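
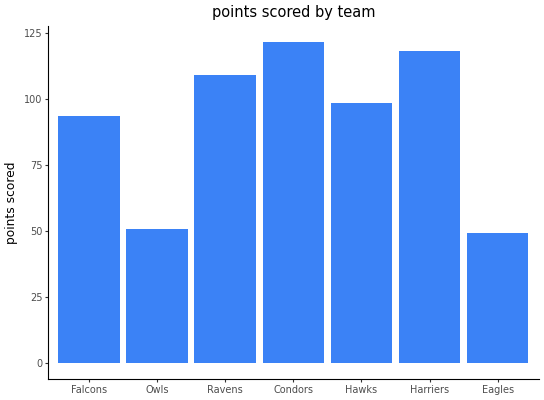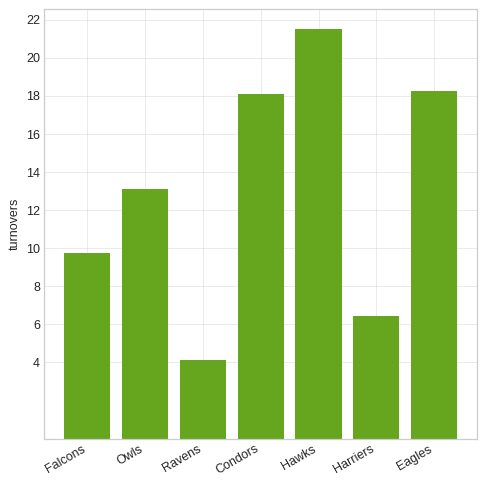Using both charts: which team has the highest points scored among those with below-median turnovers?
Chart 2 median turnovers ≈ 14; below-median teams: Falcons, Ravens, Harriers. Among those, Harriers has the highest points scored (≈ 120).

Harriers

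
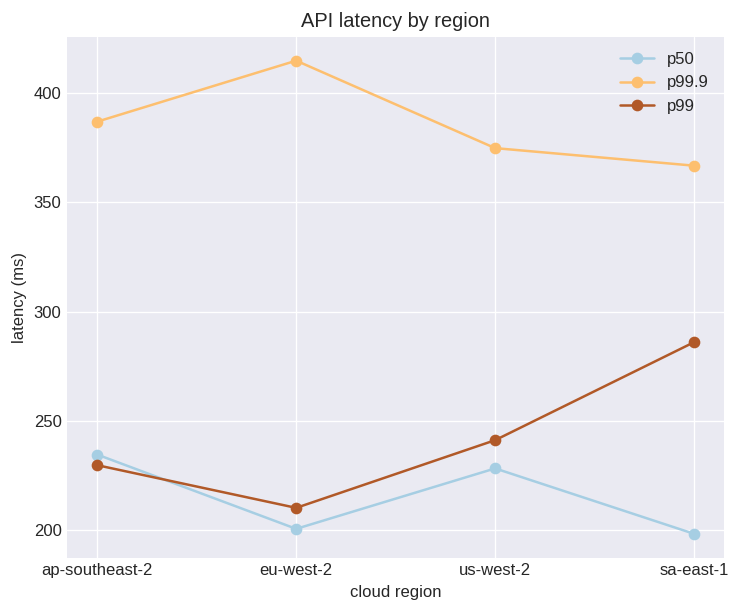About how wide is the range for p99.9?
≈ 60

Max eu-west-2 ≈ 420, min sa-east-1 ≈ 360; range ≈ 60.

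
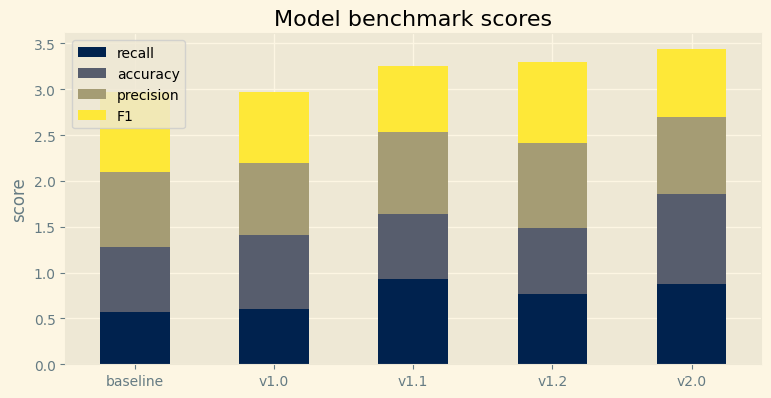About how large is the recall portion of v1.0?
recall top ≈ 0.5, bottom ≈ 0.0; segment ≈ 0.5.

≈ 0.5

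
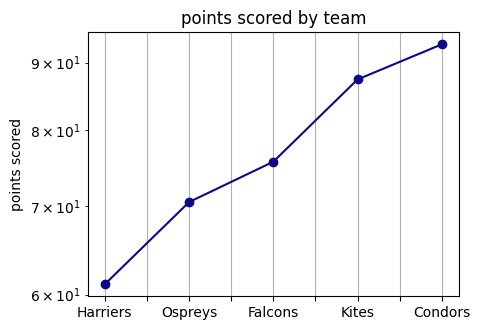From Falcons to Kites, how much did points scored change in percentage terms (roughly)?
≈ +13.3%

Falcons ≈ 75, Kites ≈ 85; (85 − 75) / 75 ≈ +13.3%.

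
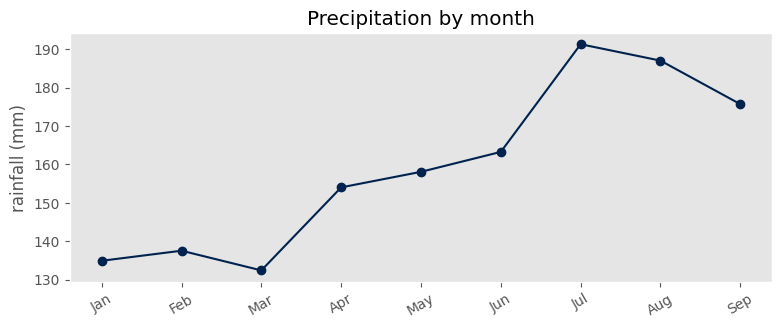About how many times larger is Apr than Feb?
≈ 1.11×

Apr ≈ 155, Feb ≈ 140; 155/140 ≈ 1.11.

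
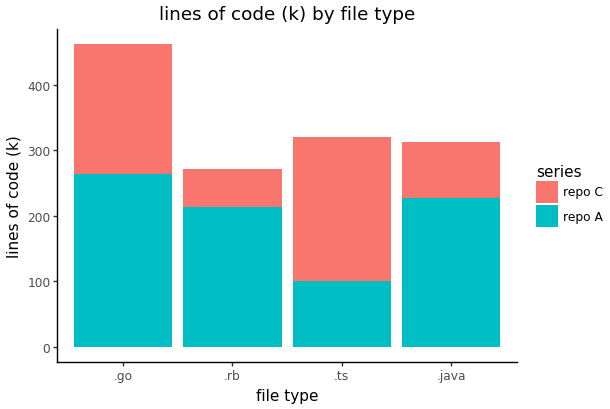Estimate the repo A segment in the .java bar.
repo A top ≈ 250, bottom ≈ 0; segment ≈ 250.

≈ 250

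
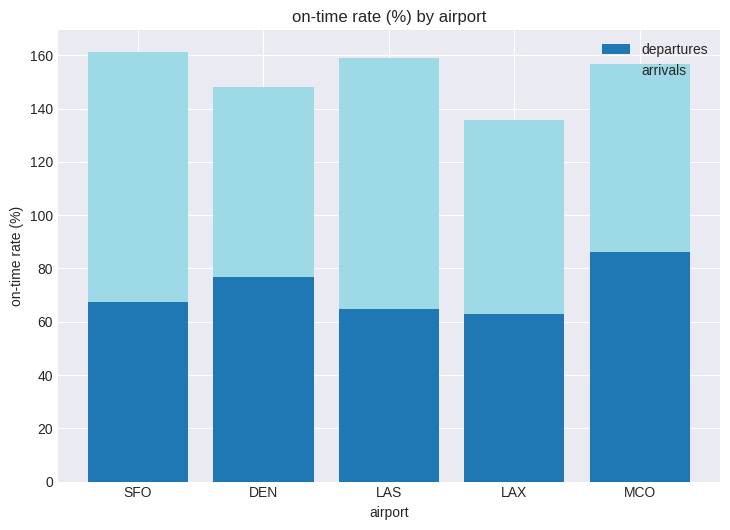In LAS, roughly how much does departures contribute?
≈ 60

departures top ≈ 60, bottom ≈ 0; segment ≈ 60.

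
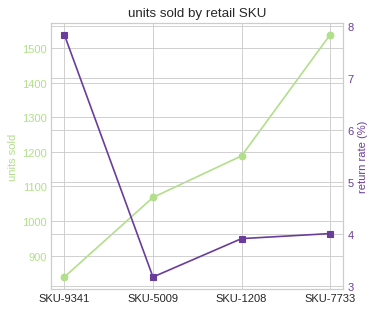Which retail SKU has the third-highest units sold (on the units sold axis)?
Top 4 (on the units sold axis): SKU-7733 ≈ 1500, SKU-1208 ≈ 1200, SKU-5009 ≈ 1100, SKU-9341 ≈ 800.

SKU-5009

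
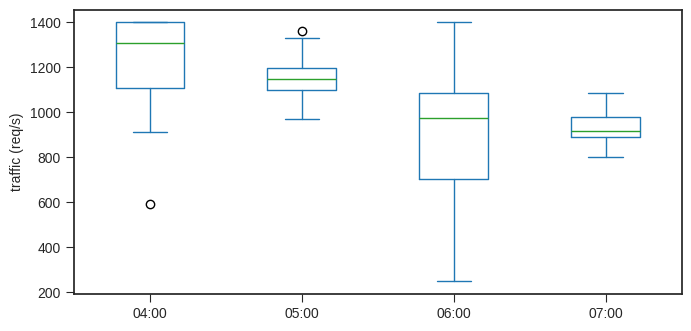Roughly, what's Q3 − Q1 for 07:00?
≈ 100

Q3 ≈ 1000, Q1 ≈ 900; IQR ≈ 100.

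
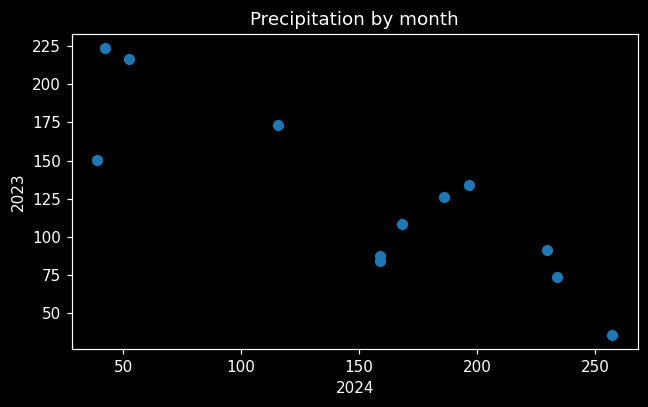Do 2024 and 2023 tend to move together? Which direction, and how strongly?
negative, strong

Points are negatively correlated; strong (|r| ≈ 0.9).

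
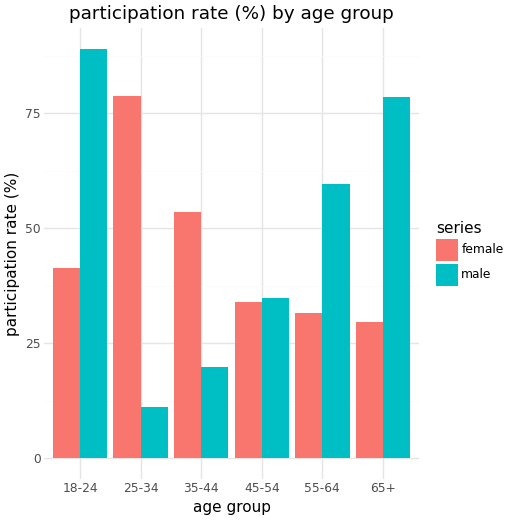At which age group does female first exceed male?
18-24: female ≈ 40 vs male ≈ 90 (not yet); 25-34: female ≈ 80 vs male ≈ 10 (first crossover).

25-34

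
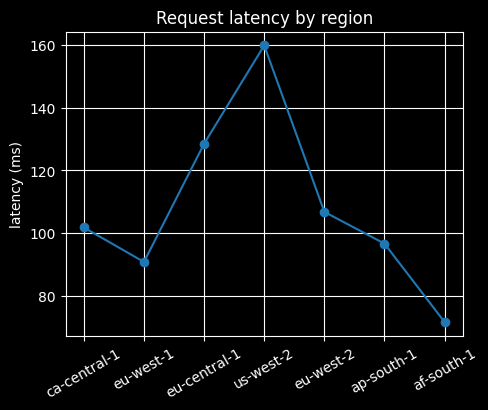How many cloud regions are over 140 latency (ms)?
1

Above 140: us-west-2.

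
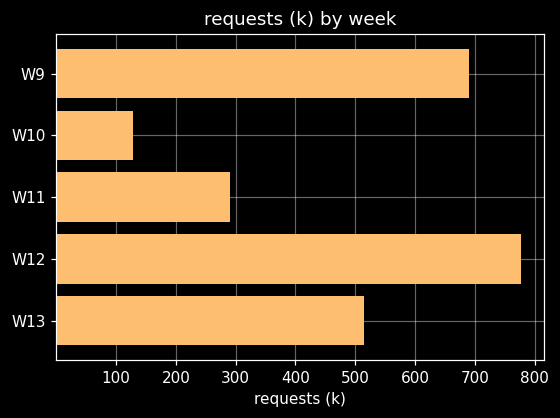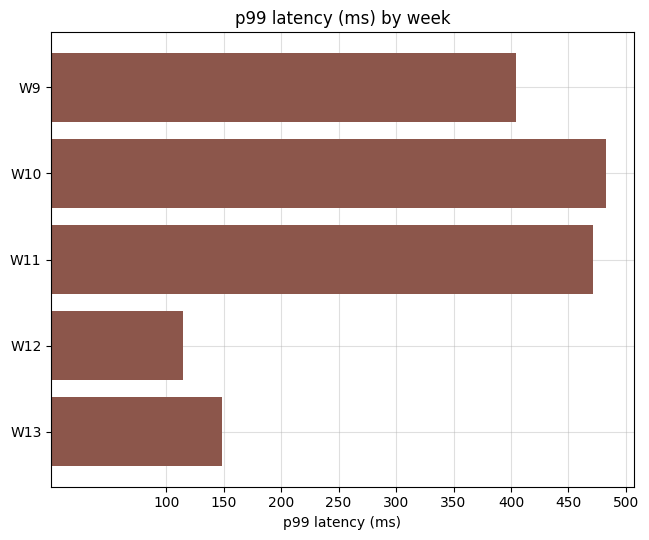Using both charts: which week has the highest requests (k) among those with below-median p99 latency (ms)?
Chart 2 median p99 latency (ms) ≈ 400; below-median weeks: W12, W13. Among those, W12 has the highest requests (k) (≈ 800).

W12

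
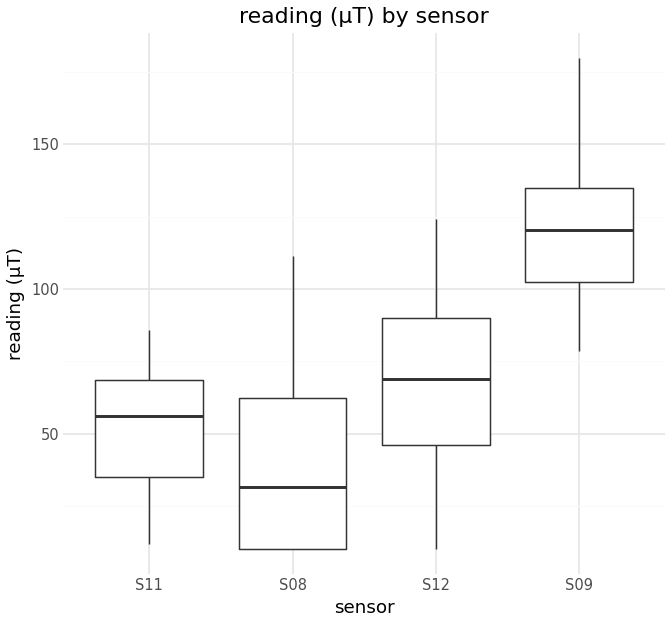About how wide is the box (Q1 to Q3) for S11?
≈ 30

Q3 ≈ 70, Q1 ≈ 40; IQR ≈ 30.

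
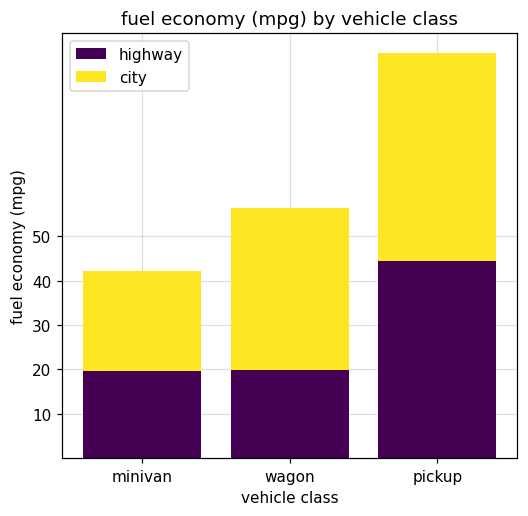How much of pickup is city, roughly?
≈ 50

city top ≈ 90, bottom ≈ 40; segment ≈ 50.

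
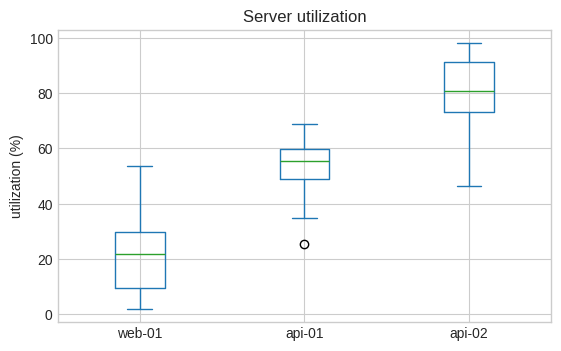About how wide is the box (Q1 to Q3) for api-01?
≈ 10

Q3 ≈ 60, Q1 ≈ 50; IQR ≈ 10.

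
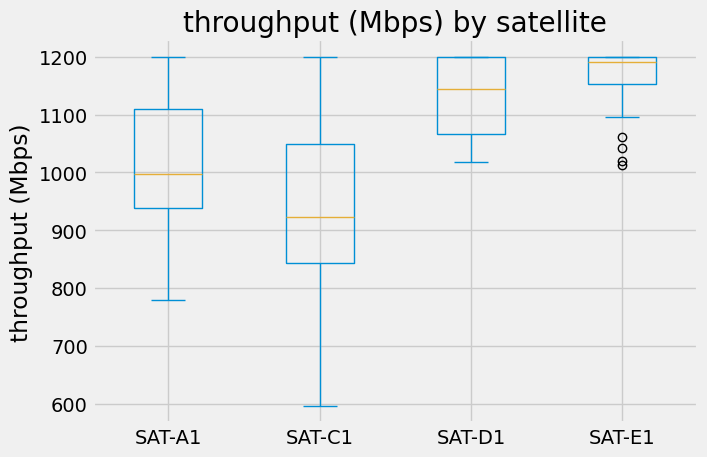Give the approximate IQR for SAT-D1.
≈ 140

Q3 ≈ 1200, Q1 ≈ 1060; IQR ≈ 140.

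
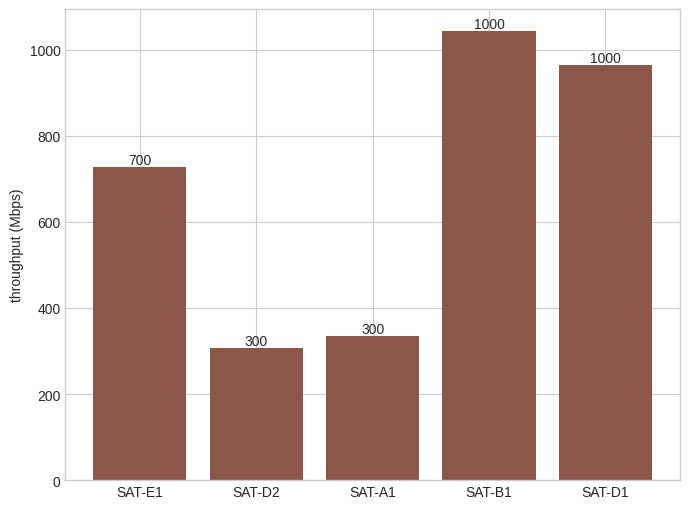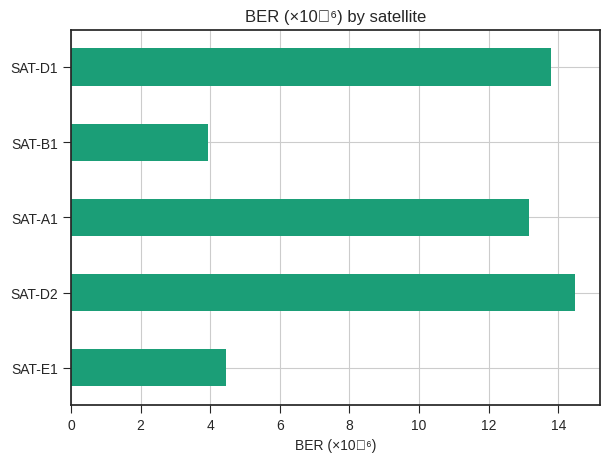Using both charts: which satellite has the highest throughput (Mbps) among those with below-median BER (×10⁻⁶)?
Chart 2 median BER (×10⁻⁶) ≈ 14; below-median satellites: SAT-E1, SAT-B1. Among those, SAT-B1 has the highest throughput (Mbps) (≈ 1000).

SAT-B1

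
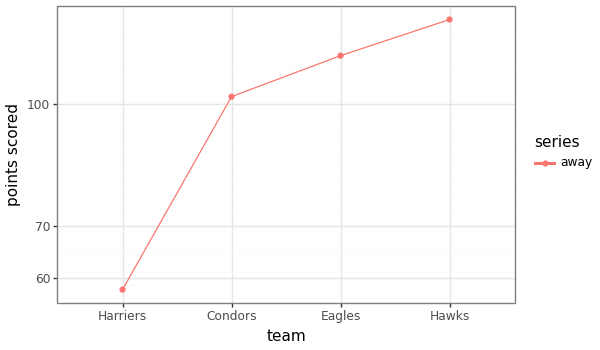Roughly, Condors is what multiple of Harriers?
≈ 1.67×

Condors ≈ 100, Harriers ≈ 60; 100/60 ≈ 1.67.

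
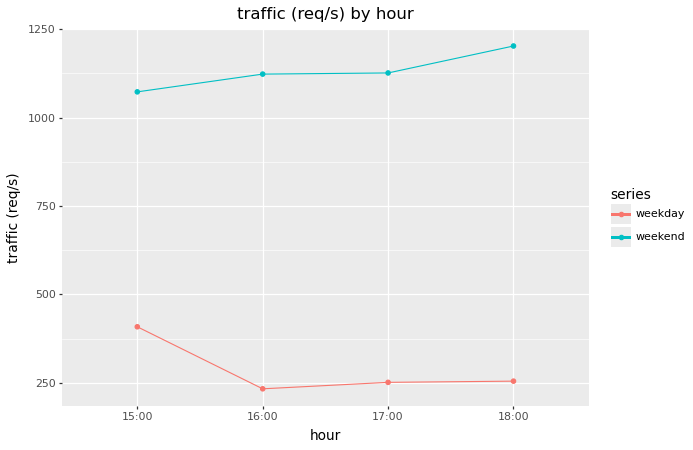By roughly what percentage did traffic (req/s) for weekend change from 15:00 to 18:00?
15:00 ≈ 1100, 18:00 ≈ 1200; (1200 − 1100) / 1100 ≈ +9.1%.

≈ +9.1%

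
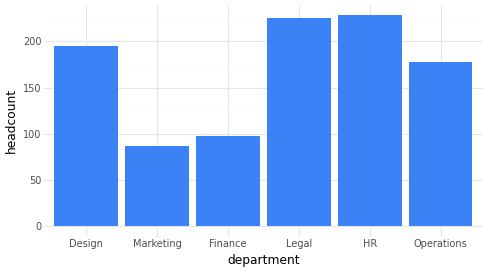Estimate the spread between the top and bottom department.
≈ 140

Max HR ≈ 220, min Marketing ≈ 80; range ≈ 140.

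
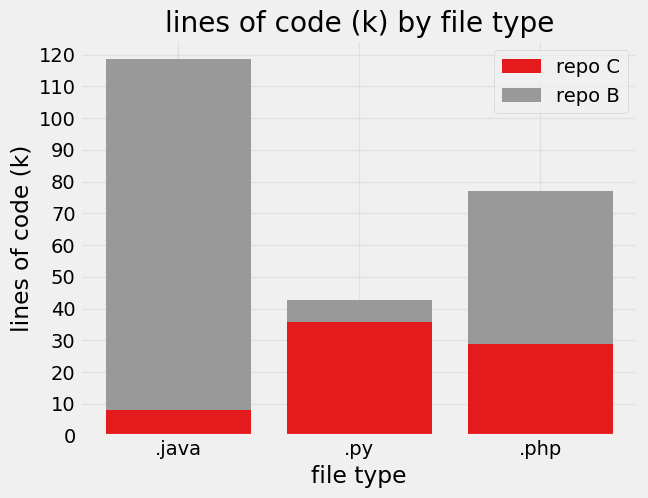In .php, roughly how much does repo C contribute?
repo C top ≈ 30, bottom ≈ 0; segment ≈ 30.

≈ 30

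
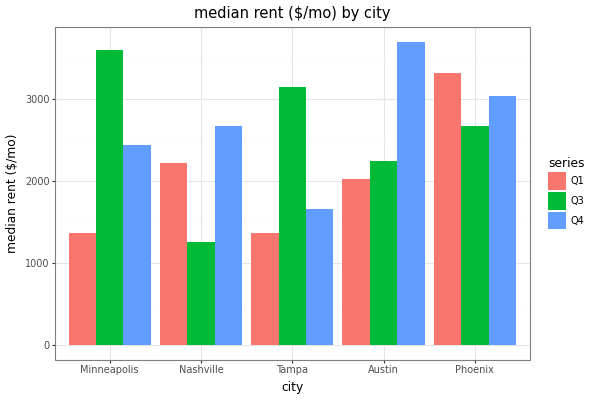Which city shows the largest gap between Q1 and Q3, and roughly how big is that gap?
Minneapolis: Q1 ≈ 1500, Q3 ≈ 3500 → gap ≈ 2000. Next-largest (Tampa) is only ≈ 1500.

Minneapolis, ≈ 2000 $/mo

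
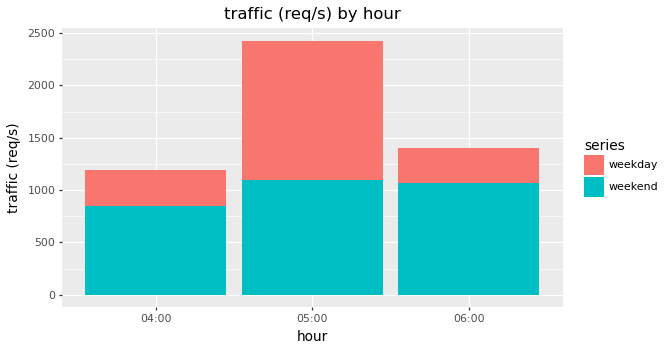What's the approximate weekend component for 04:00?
≈ 1000

weekend top ≈ 1000, bottom ≈ 0; segment ≈ 1000.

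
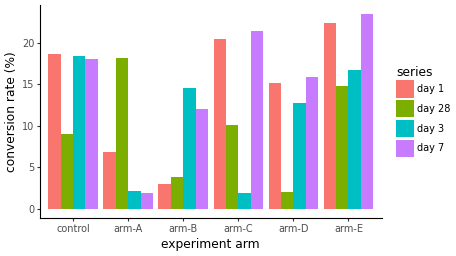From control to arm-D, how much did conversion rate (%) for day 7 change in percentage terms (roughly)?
control ≈ 18, arm-D ≈ 16; (16 − 18) / 18 ≈ -11.1%.

≈ -11.1%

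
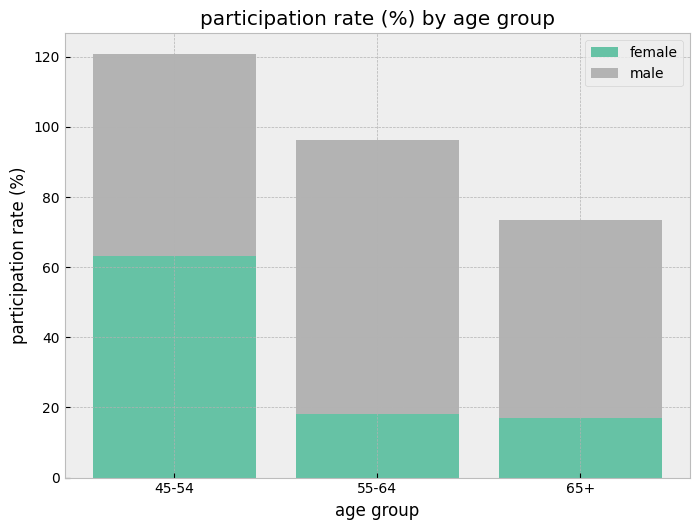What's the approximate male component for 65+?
male top ≈ 80, bottom ≈ 20; segment ≈ 60.

≈ 60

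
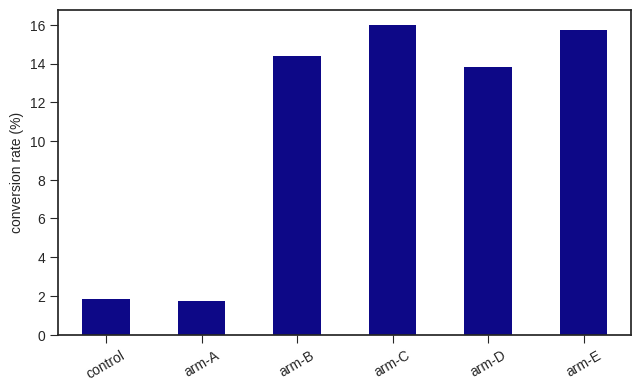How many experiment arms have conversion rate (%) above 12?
4

Above 12: arm-B, arm-C, arm-D, arm-E.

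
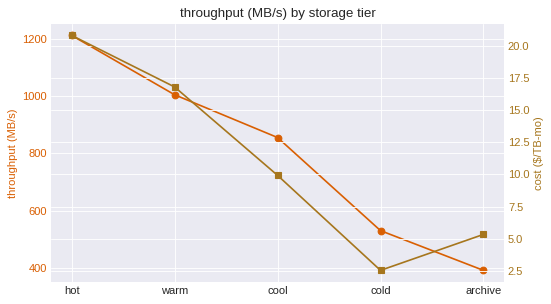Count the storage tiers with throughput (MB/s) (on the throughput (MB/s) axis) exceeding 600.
Above 600: hot, warm, cool.

3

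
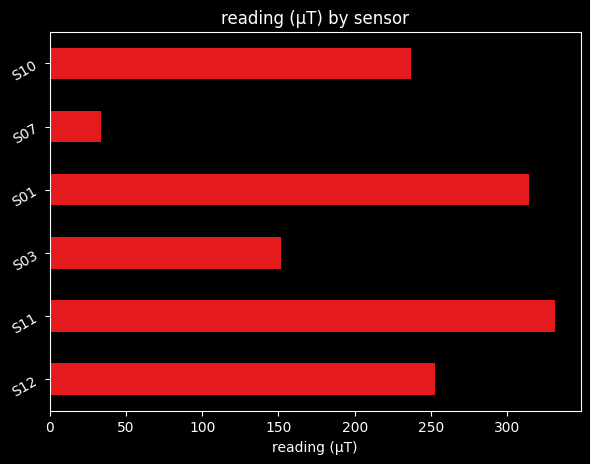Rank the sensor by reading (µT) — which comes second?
S01

Top 3: S11 ≈ 350, S01 ≈ 300, S12 ≈ 250.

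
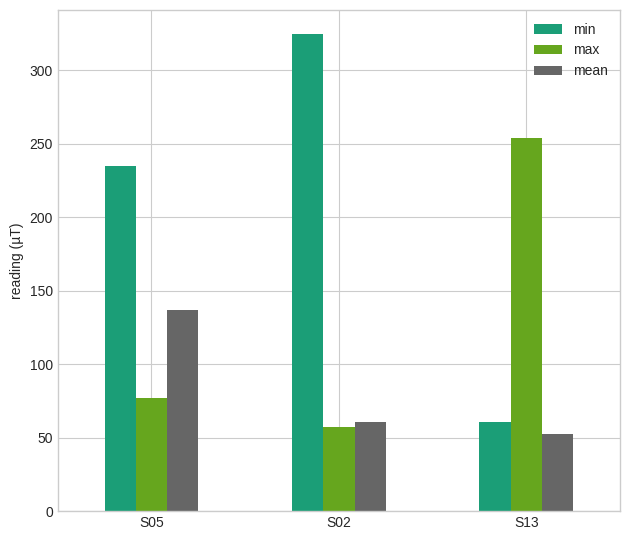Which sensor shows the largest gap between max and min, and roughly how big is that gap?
S02, ≈ 250 µT

S02: max ≈ 50, min ≈ 300 → gap ≈ 250. Next-largest (S13) is only ≈ 200.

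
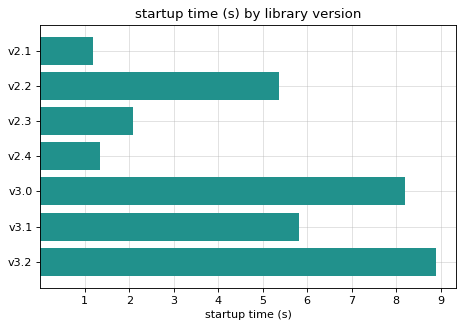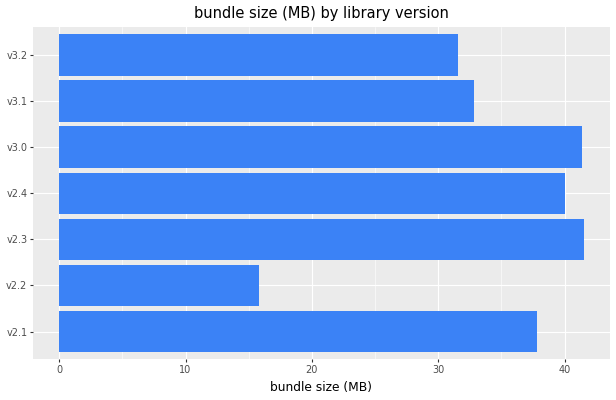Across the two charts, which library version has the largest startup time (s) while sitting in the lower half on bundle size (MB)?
Chart 2 median bundle size (MB) ≈ 40; below-median library versions: v2.2, v3.1, v3.2. Among those, v3.2 has the highest startup time (s) (≈ 9).

v3.2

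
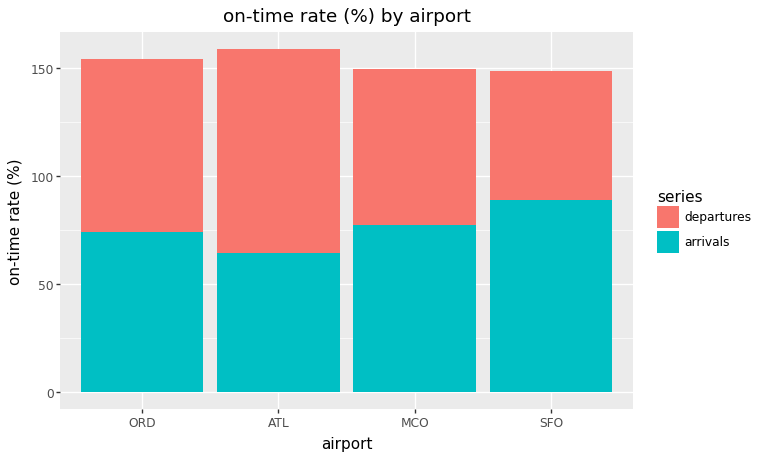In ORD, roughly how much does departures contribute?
≈ 80

departures top ≈ 160, bottom ≈ 80; segment ≈ 80.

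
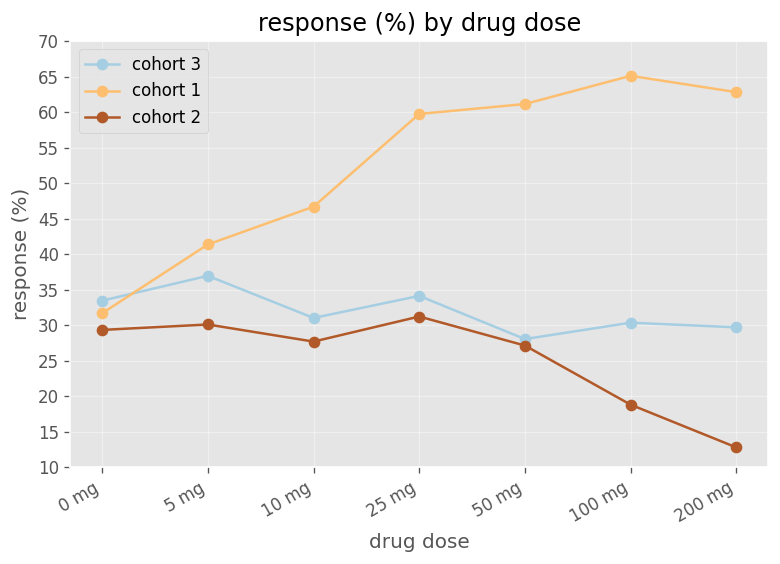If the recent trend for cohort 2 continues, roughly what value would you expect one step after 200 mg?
Last three: 25, 20, 15 → slope ≈ -5/step → next ≈ 10.

≈ 10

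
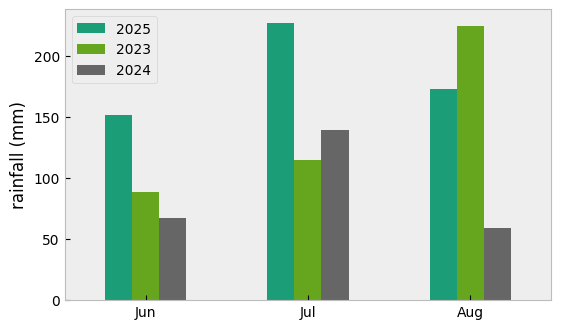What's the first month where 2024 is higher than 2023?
Jul

Jun: 2024 ≈ 60 vs 2023 ≈ 80 (not yet); Jul: 2024 ≈ 140 vs 2023 ≈ 120 (first crossover).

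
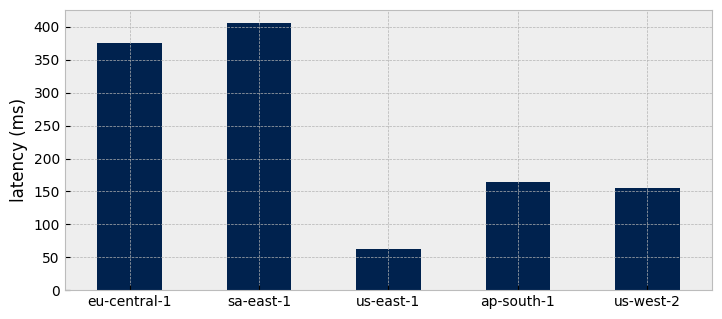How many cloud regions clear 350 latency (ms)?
2

Above 350: eu-central-1, sa-east-1.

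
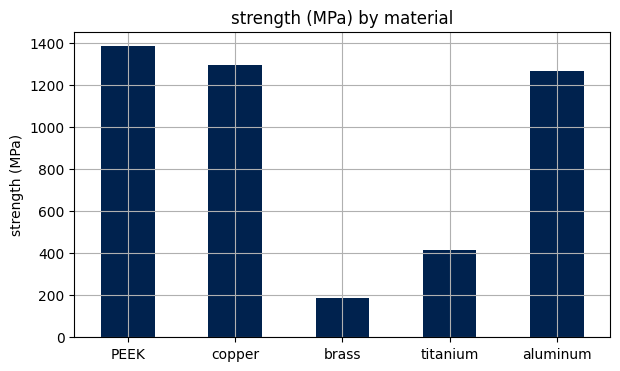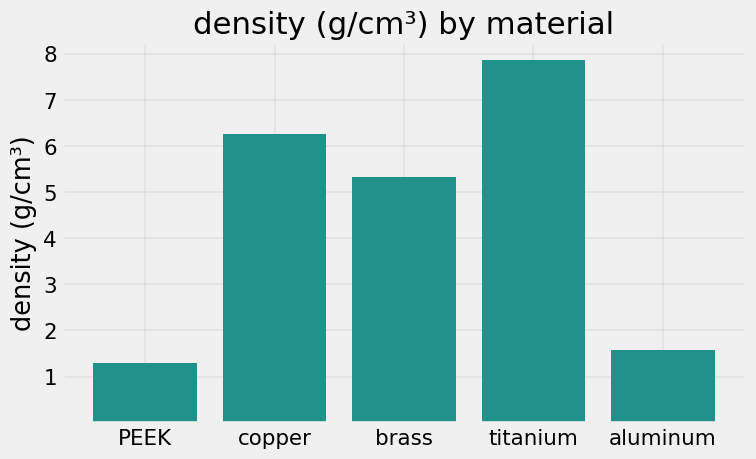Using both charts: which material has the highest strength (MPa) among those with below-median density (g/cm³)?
Chart 2 median density (g/cm³) ≈ 5; below-median materials: PEEK, aluminum. Among those, PEEK has the highest strength (MPa) (≈ 1400).

PEEK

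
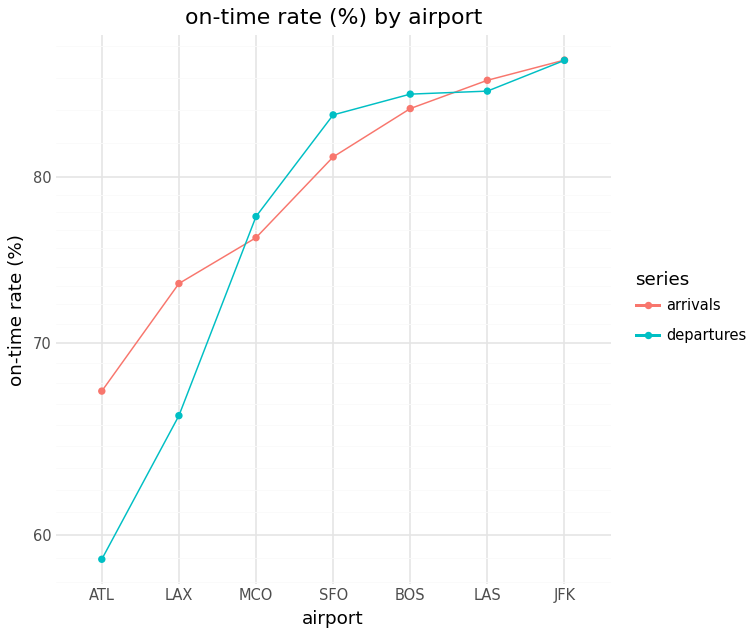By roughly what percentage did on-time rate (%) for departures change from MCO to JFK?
≈ +12.5%

MCO ≈ 80, JFK ≈ 90; (90 − 80) / 80 ≈ +12.5%.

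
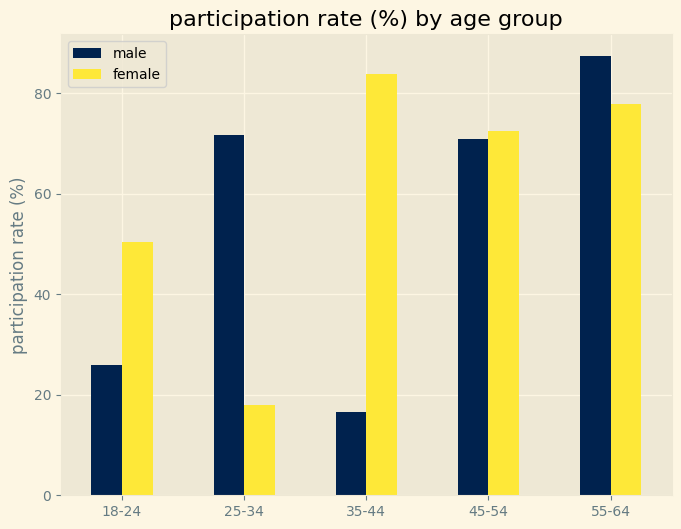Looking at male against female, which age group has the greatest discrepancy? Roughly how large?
35-44, ≈ 60 %

35-44: male ≈ 20, female ≈ 80 → gap ≈ 60. Next-largest (25-34) is only ≈ 50.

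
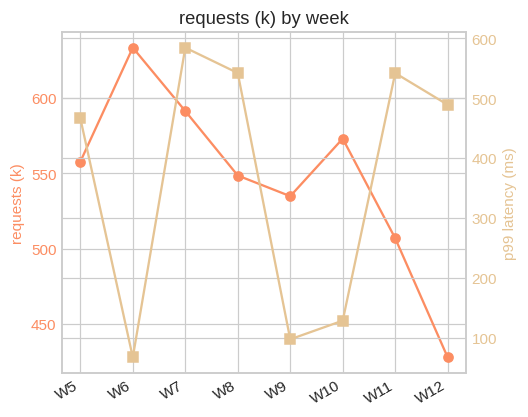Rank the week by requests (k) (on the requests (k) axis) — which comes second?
Top 3 (on the requests (k) axis): W6 ≈ 640, W7 ≈ 600, W10 ≈ 580.

W7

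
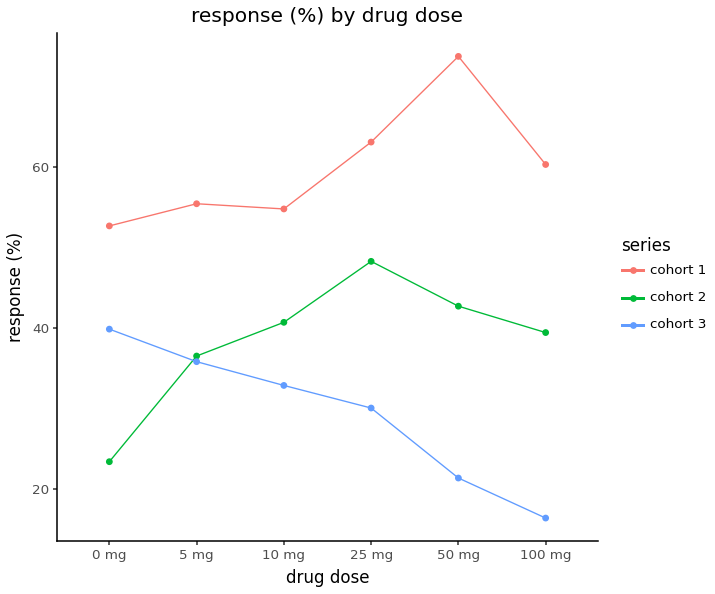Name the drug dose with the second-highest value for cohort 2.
Top 3 for cohort 2: 25 mg ≈ 50, 50 mg ≈ 45, 10 mg ≈ 40.

50 mg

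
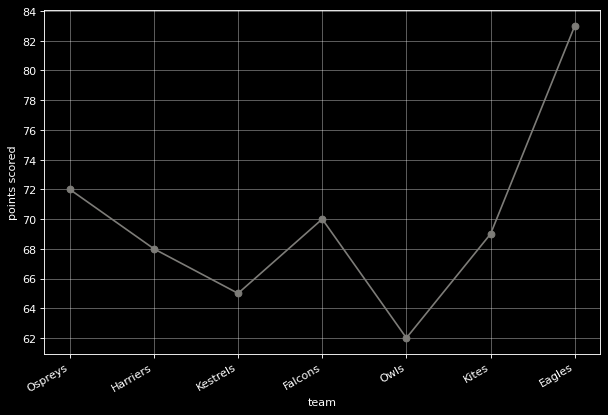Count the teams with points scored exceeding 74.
Above 74: Eagles.

1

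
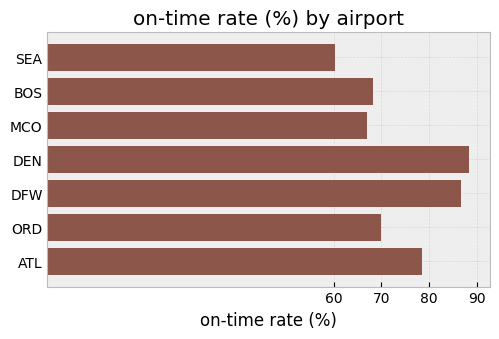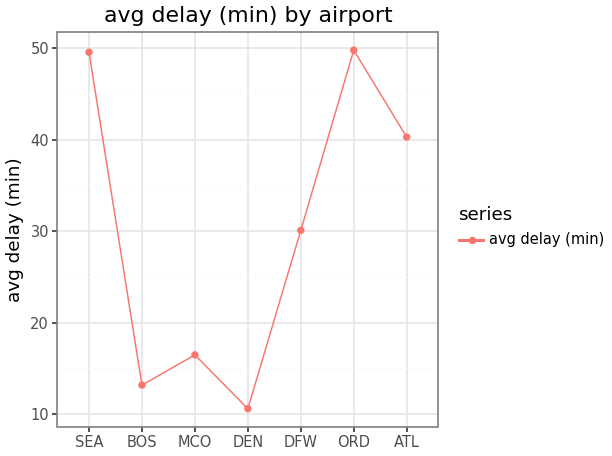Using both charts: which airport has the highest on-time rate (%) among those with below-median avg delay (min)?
Chart 2 median avg delay (min) ≈ 30; below-median airports: BOS, MCO, DEN. Among those, DEN has the highest on-time rate (%) (≈ 90).

DEN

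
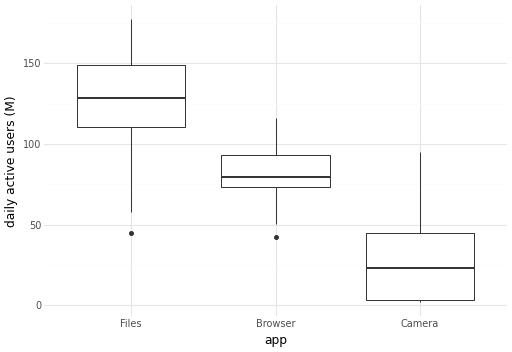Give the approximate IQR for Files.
Q3 ≈ 150, Q1 ≈ 110; IQR ≈ 40.

≈ 40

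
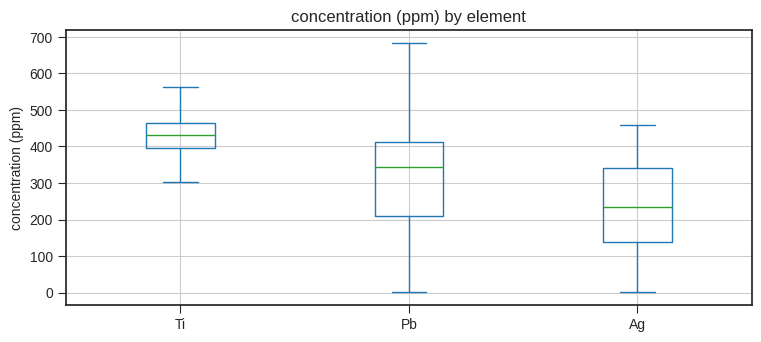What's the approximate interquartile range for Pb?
≈ 200

Q3 ≈ 420, Q1 ≈ 220; IQR ≈ 200.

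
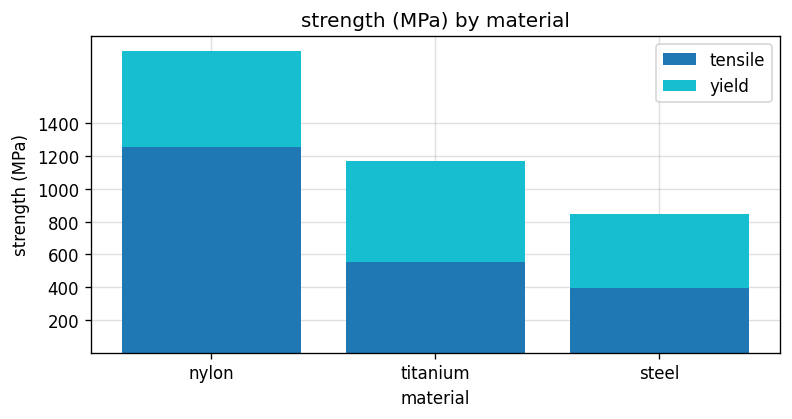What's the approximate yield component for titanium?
≈ 600

yield top ≈ 1200, bottom ≈ 600; segment ≈ 600.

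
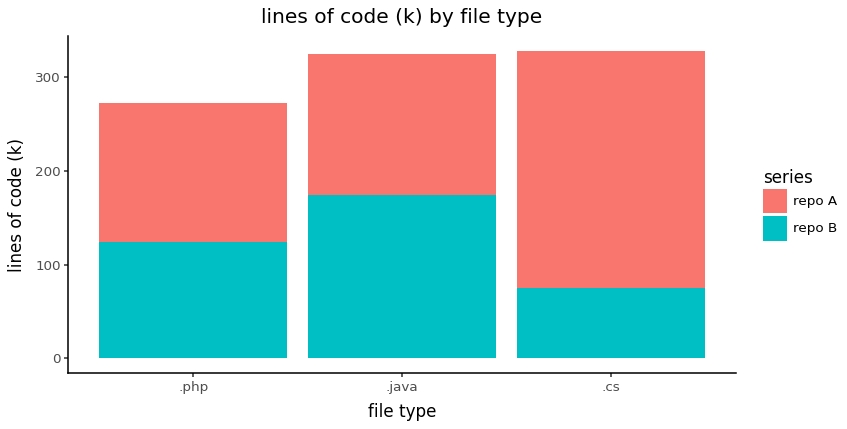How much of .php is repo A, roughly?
repo A top ≈ 250, bottom ≈ 100; segment ≈ 150.

≈ 150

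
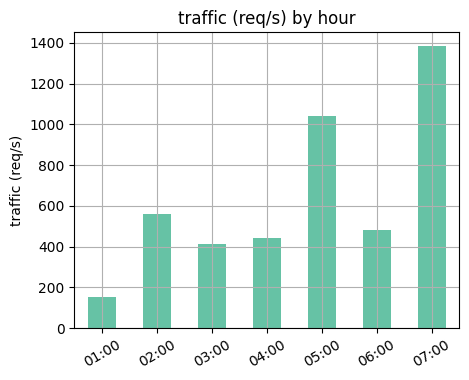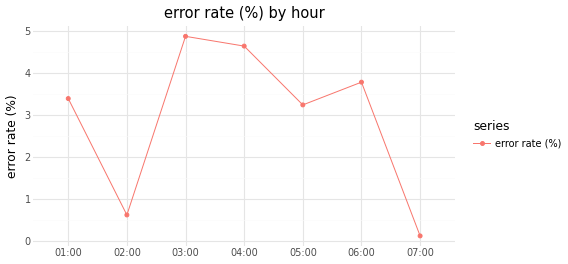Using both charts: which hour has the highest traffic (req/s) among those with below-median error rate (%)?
Chart 2 median error rate (%) ≈ 3.5; below-median hours: 02:00, 05:00, 07:00. Among those, 07:00 has the highest traffic (req/s) (≈ 1400).

07:00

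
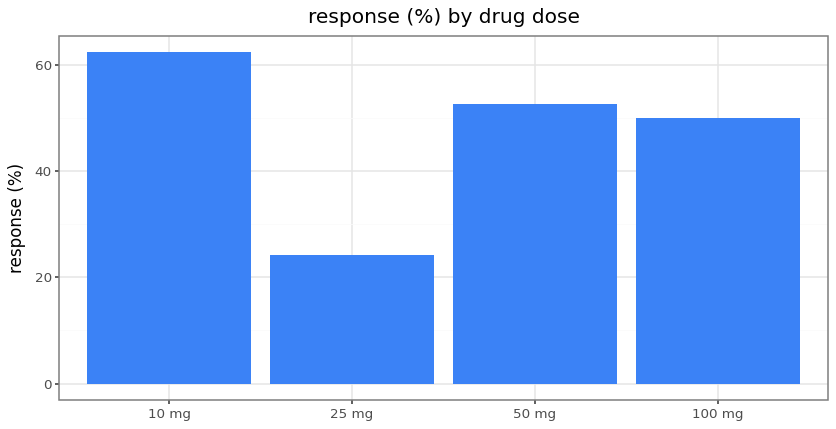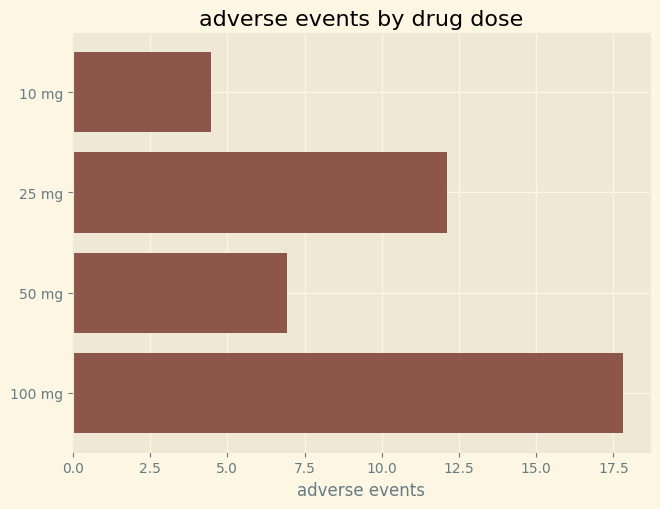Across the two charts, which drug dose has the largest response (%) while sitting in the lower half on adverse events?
Chart 2 median adverse events ≈ 10; below-median drug doses: 10 mg, 50 mg. Among those, 10 mg has the highest response (%) (≈ 60).

10 mg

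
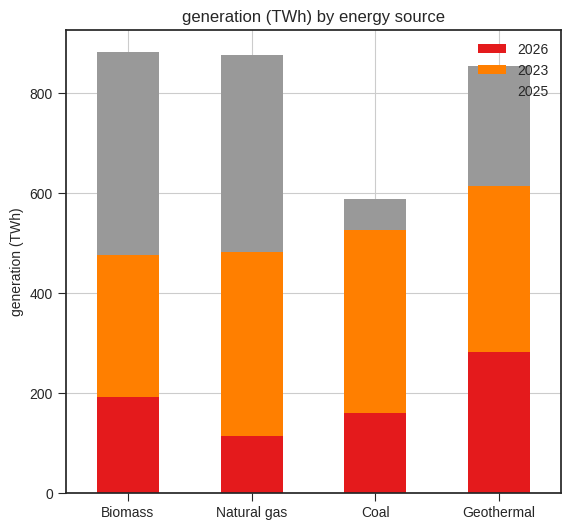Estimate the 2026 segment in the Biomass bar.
2026 top ≈ 200, bottom ≈ 0; segment ≈ 200.

≈ 200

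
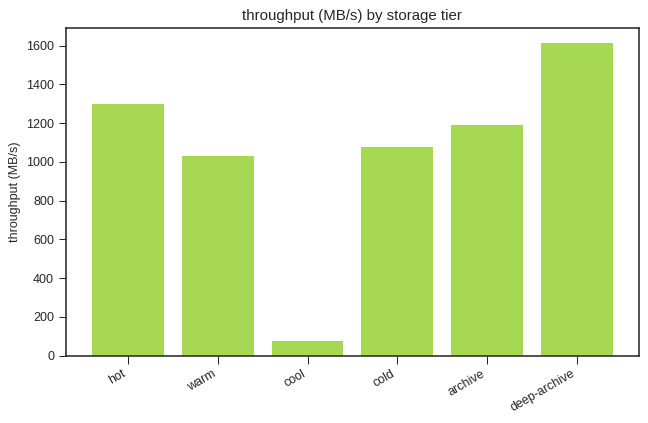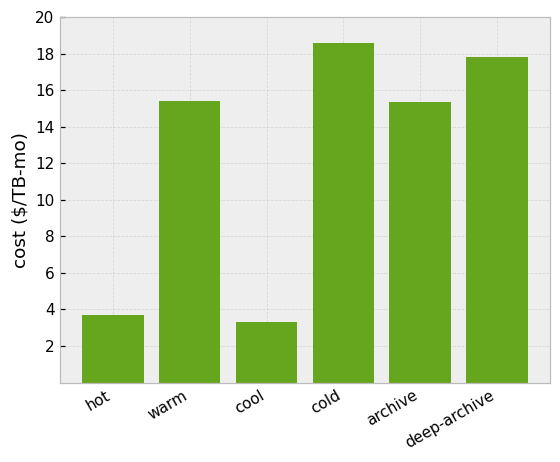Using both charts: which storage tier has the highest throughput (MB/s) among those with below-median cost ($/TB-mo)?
hot

Chart 2 median cost ($/TB-mo) ≈ 16; below-median storage tiers: hot, cool, archive. Among those, hot has the highest throughput (MB/s) (≈ 1400).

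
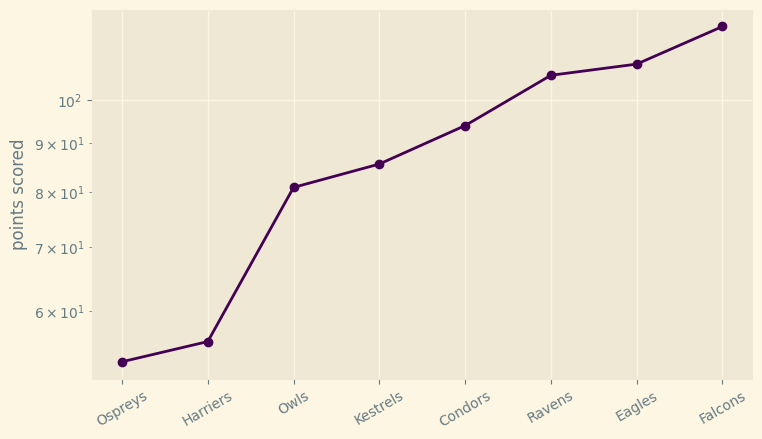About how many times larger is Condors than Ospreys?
≈ 1.8×

Condors ≈ 90, Ospreys ≈ 50; 90/50 ≈ 1.8.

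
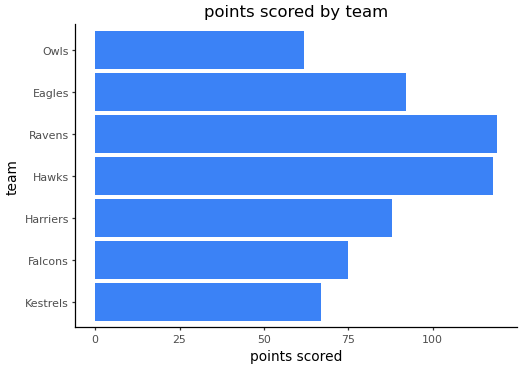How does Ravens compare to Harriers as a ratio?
Ravens ≈ 120, Harriers ≈ 90; 120/90 ≈ 1.33.

≈ 1.33×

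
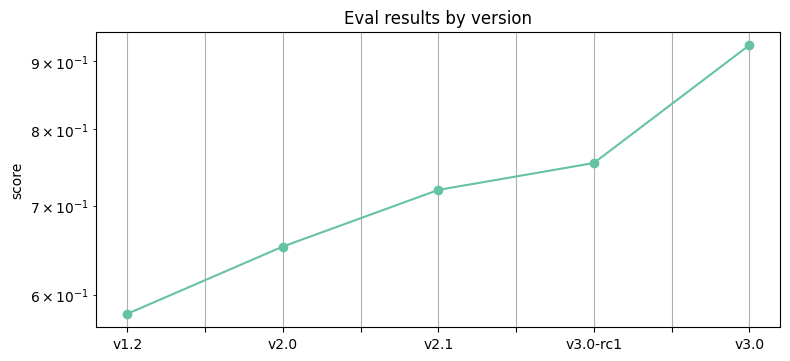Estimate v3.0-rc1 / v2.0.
≈ 1.15×

v3.0-rc1 ≈ 0.75, v2.0 ≈ 0.65; 0.75/0.65 ≈ 1.15.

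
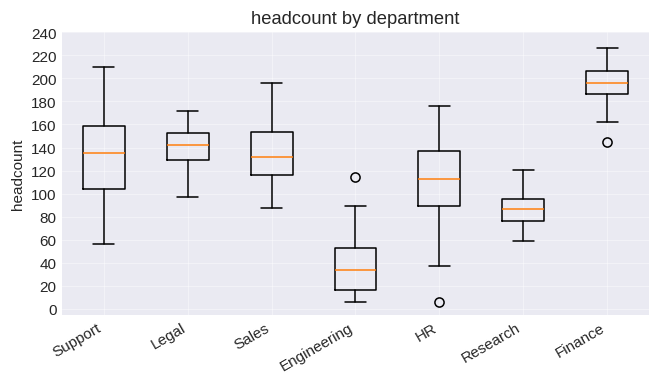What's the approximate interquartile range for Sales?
Q3 ≈ 160, Q1 ≈ 120; IQR ≈ 40.

≈ 40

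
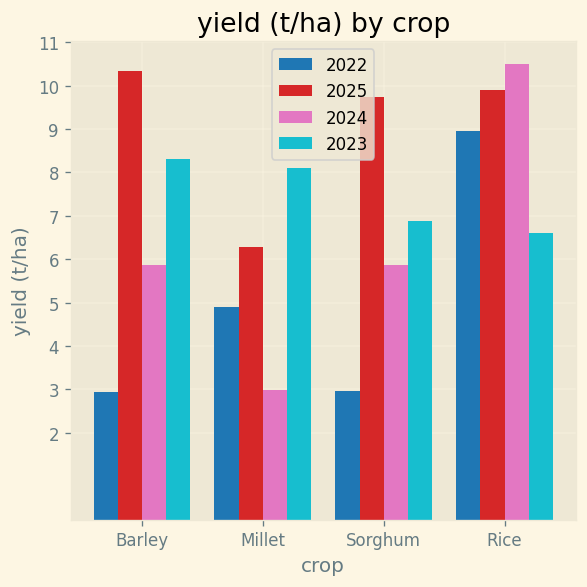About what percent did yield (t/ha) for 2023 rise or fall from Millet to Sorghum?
≈ -12.5%

Millet ≈ 8, Sorghum ≈ 7; (7 − 8) / 8 ≈ -12.5%.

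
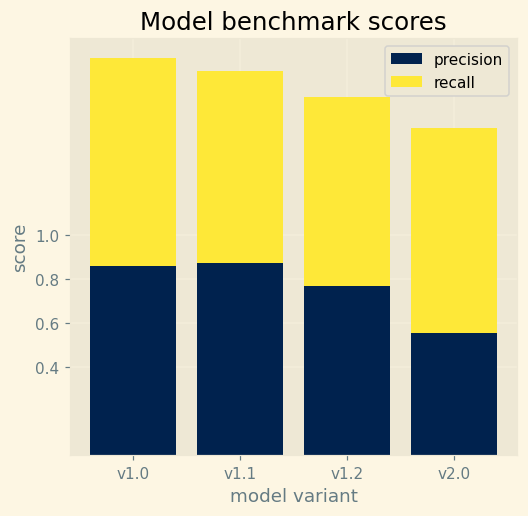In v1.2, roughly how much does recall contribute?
≈ 0.8

recall top ≈ 1.6, bottom ≈ 0.8; segment ≈ 0.8.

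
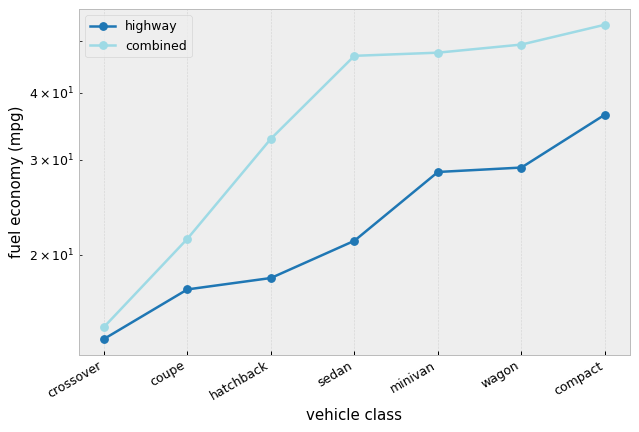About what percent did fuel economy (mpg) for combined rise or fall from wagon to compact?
wagon ≈ 50, compact ≈ 55; (55 − 50) / 50 ≈ +10%.

≈ +10%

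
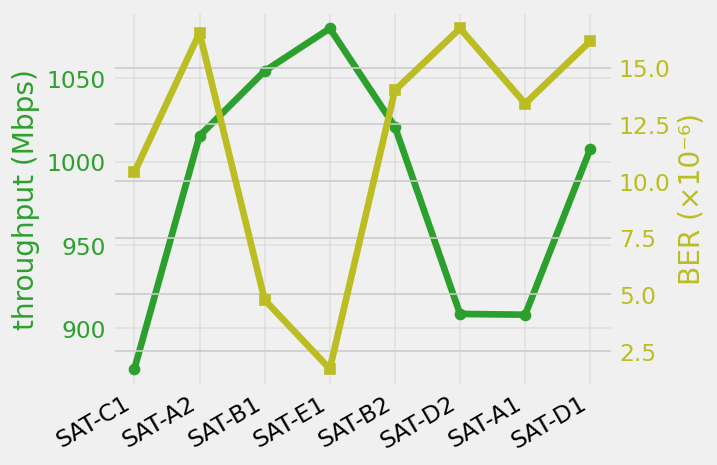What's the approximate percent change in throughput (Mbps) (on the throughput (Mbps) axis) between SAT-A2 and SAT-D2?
SAT-A2 ≈ 1020, SAT-D2 ≈ 900; (900 − 1020) / 1020 ≈ -11.8%.

≈ -11.8%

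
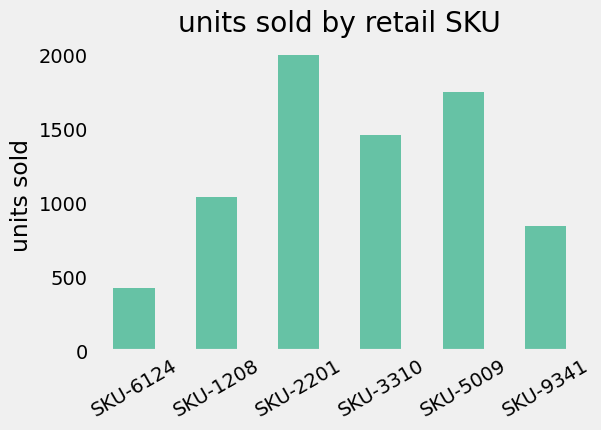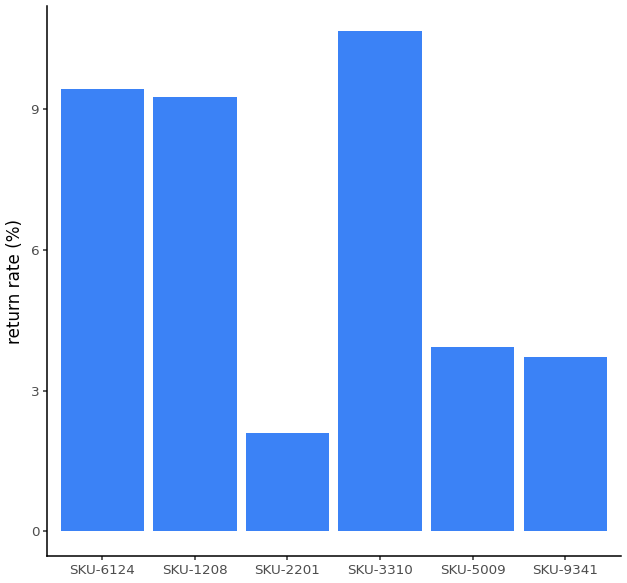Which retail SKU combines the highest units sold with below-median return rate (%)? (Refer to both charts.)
Chart 2 median return rate (%) ≈ 7; below-median retail SKUs: SKU-2201, SKU-5009, SKU-9341. Among those, SKU-2201 has the highest units sold (≈ 2000).

SKU-2201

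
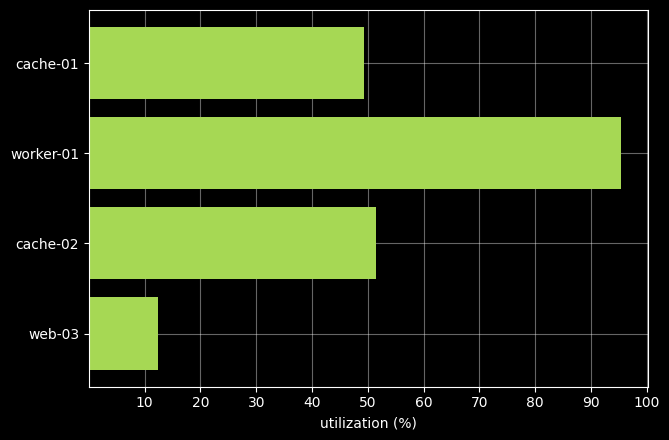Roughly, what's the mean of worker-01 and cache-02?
≈ 75

(100 + 50) / 2 ≈ 75.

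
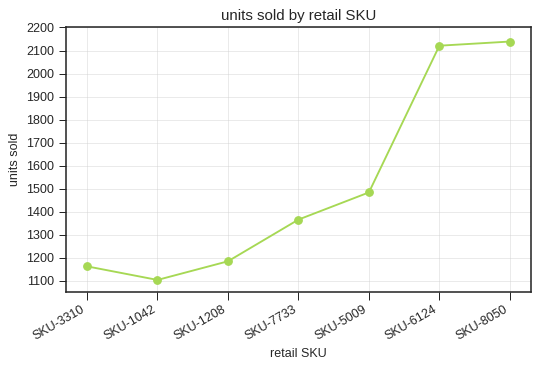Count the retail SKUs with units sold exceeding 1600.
2

Above 1600: SKU-6124, SKU-8050.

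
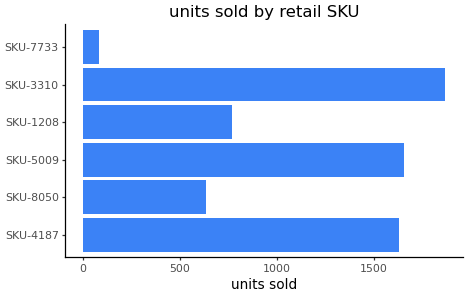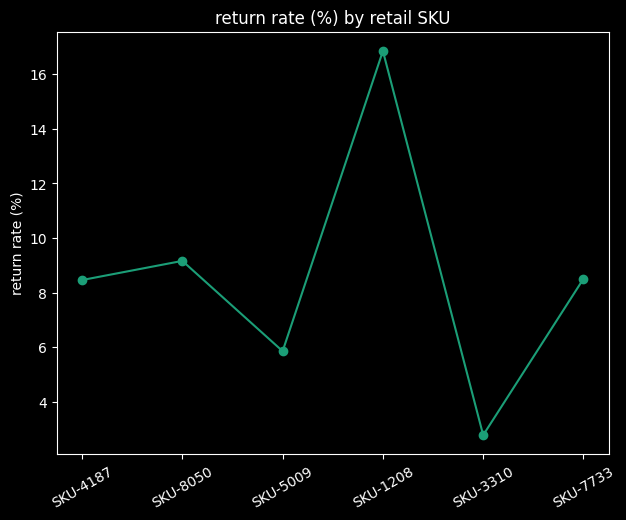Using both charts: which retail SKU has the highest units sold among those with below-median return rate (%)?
Chart 2 median return rate (%) ≈ 8; below-median retail SKUs: SKU-4187, SKU-5009, SKU-3310. Among those, SKU-3310 has the highest units sold (≈ 1800).

SKU-3310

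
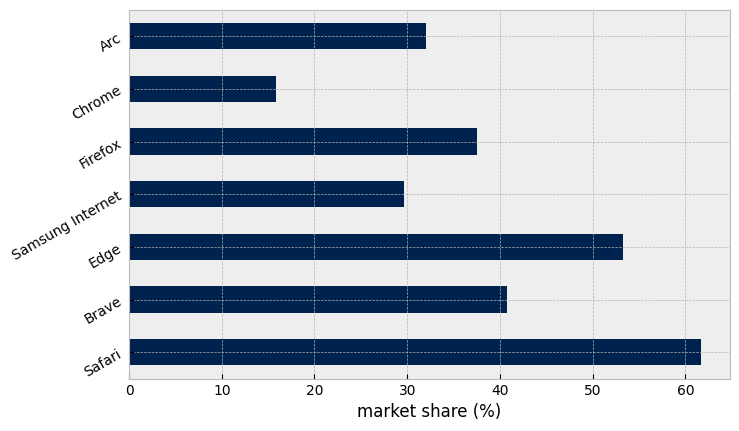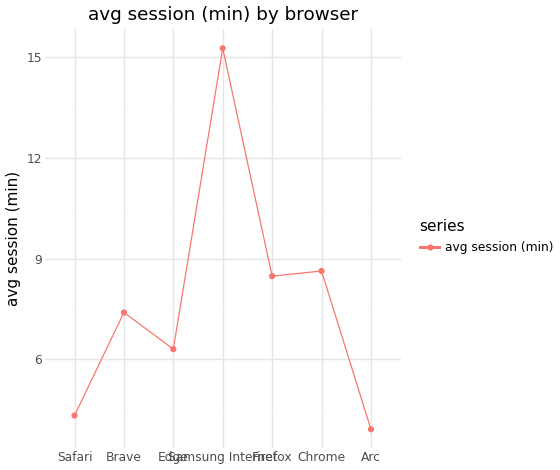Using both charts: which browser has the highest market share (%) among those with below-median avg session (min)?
Safari

Chart 2 median avg session (min) ≈ 8; below-median browsers: Safari, Edge, Arc. Among those, Safari has the highest market share (%) (≈ 60).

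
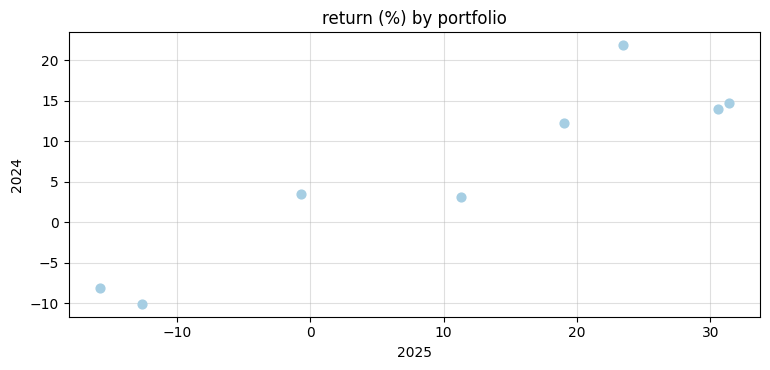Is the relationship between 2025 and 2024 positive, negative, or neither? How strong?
positive, strong

Points are positively correlated; strong (|r| ≈ 0.9).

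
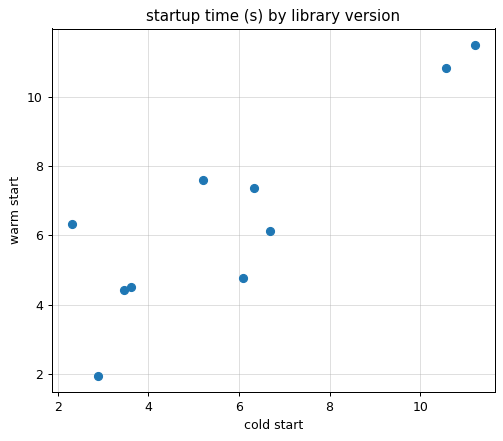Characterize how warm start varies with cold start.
positive, strong

Points are positively correlated; strong (|r| ≈ 0.9).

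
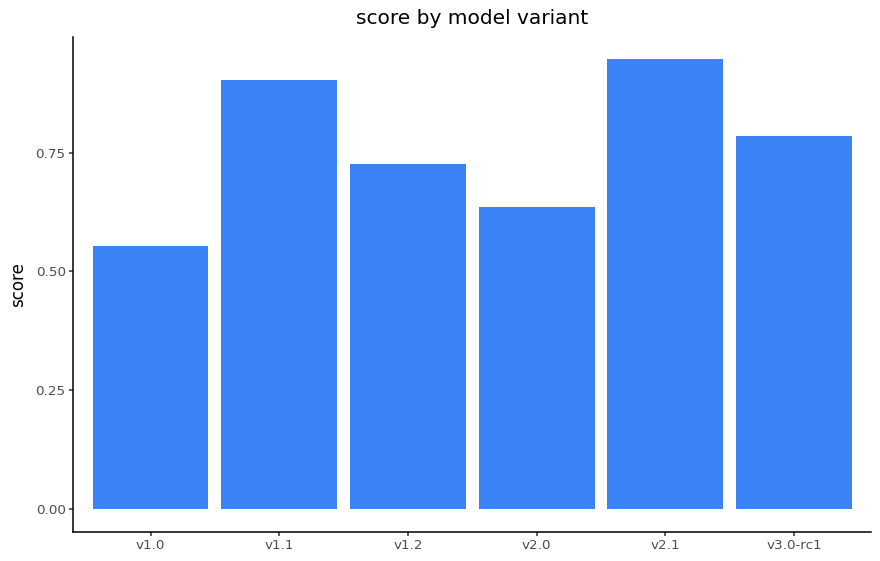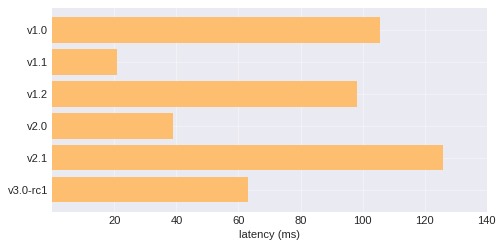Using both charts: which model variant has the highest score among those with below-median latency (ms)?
v1.1

Chart 2 median latency (ms) ≈ 80; below-median model variants: v1.1, v2.0, v3.0-rc1. Among those, v1.1 has the highest score (≈ 0.9).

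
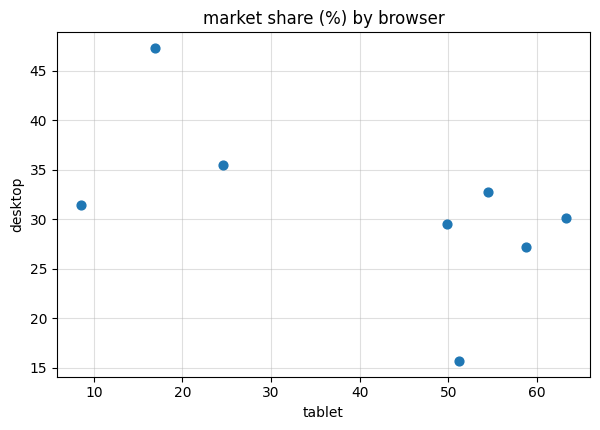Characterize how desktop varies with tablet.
negative, moderate

Points are negatively correlated; moderate (|r| ≈ 0.6).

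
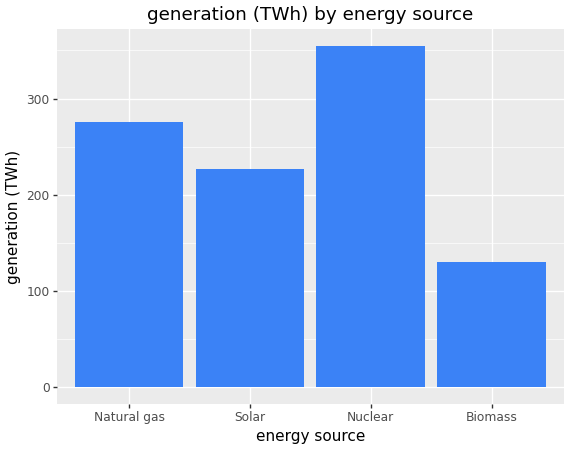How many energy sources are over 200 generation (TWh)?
3

Above 200: Natural gas, Solar, Nuclear.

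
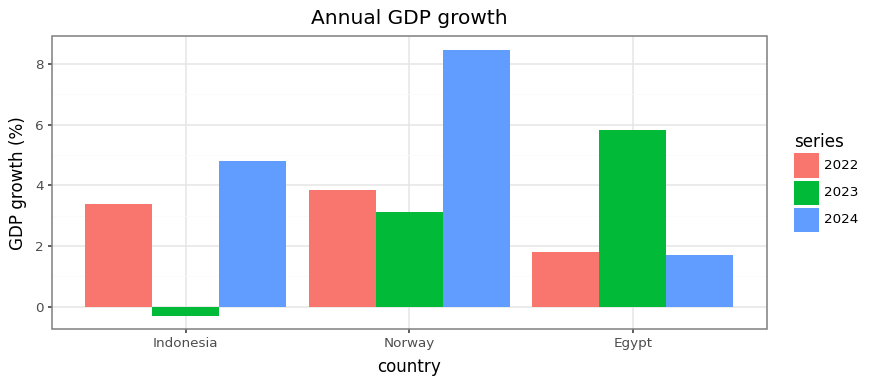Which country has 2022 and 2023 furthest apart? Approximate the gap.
Egypt, ≈ 4 %

Egypt: 2022 ≈ 2, 2023 ≈ 6 → gap ≈ 4. Next-largest (Indonesia) is only ≈ 3.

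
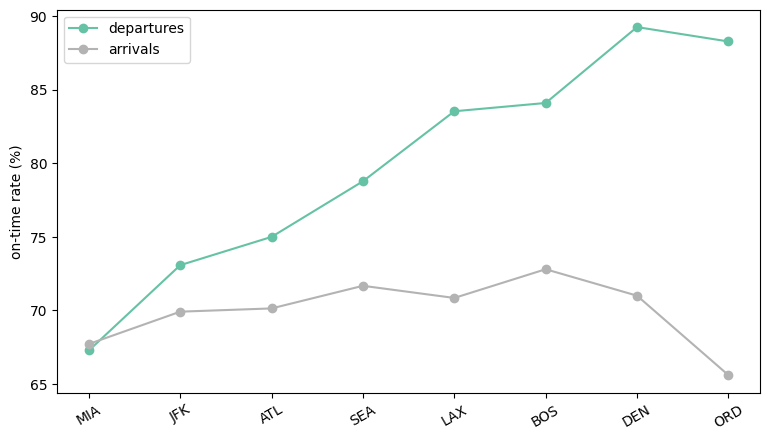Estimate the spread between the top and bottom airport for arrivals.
Max BOS ≈ 72, min ORD ≈ 66; range ≈ 6.

≈ 6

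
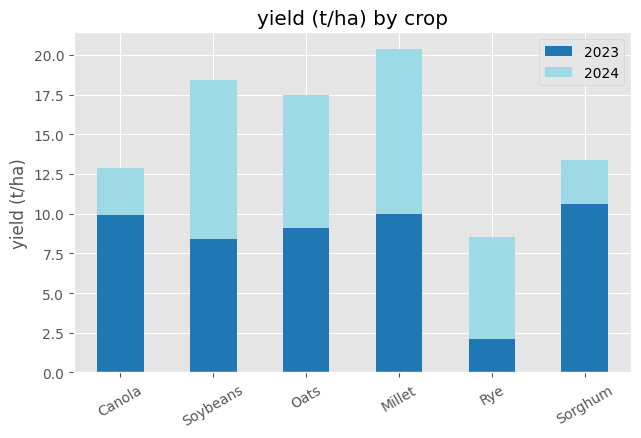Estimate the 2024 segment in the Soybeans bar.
2024 top ≈ 18, bottom ≈ 8; segment ≈ 10.

≈ 10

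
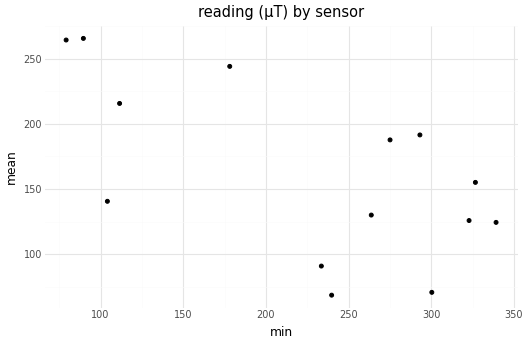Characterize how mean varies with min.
Points are negatively correlated; moderate (|r| ≈ 0.6).

negative, moderate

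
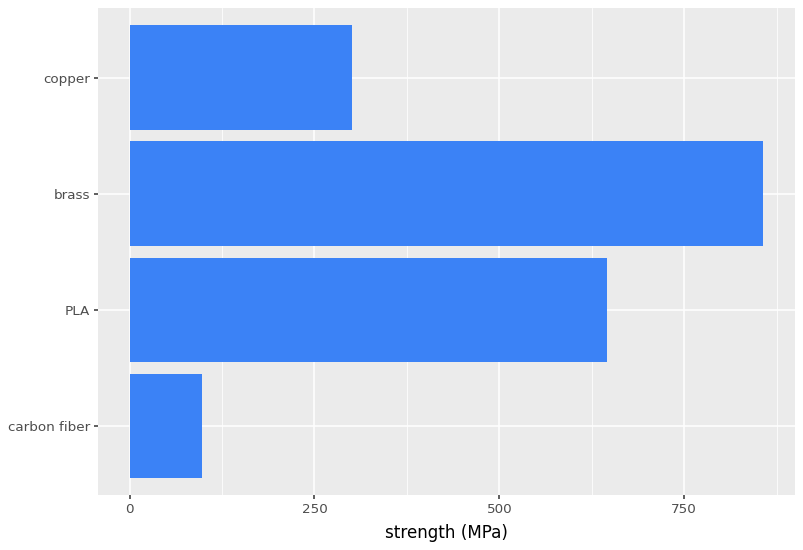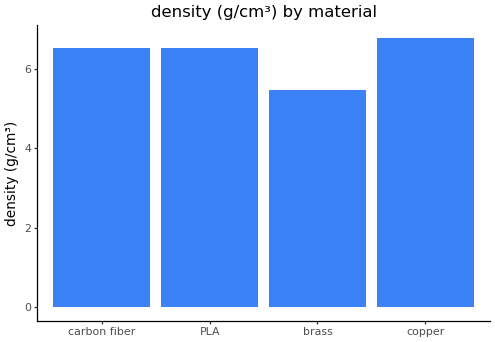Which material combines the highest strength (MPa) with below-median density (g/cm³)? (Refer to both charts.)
Chart 2 median density (g/cm³) ≈ 7; below-median materials: PLA, brass. Among those, brass has the highest strength (MPa) (≈ 900).

brass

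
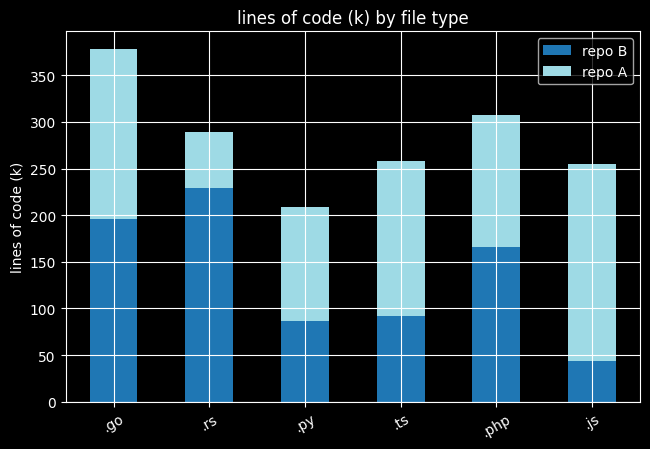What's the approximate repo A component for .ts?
repo A top ≈ 250, bottom ≈ 100; segment ≈ 150.

≈ 150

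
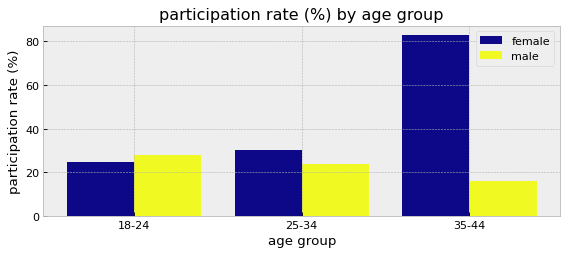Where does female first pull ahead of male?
18-24: female ≈ 20 vs male ≈ 30 (not yet); 25-34: female ≈ 30 vs male ≈ 20 (first crossover).

25-34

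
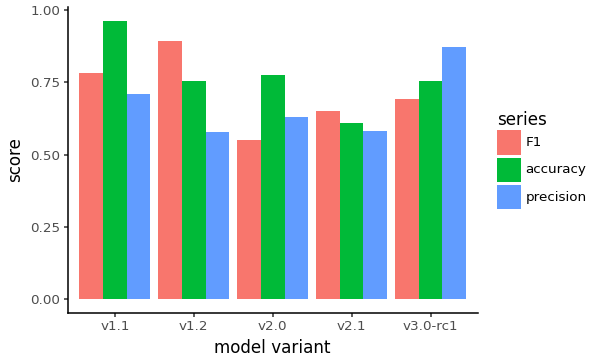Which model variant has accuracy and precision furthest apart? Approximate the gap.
v1.1: accuracy ≈ 1.0, precision ≈ 0.7 → gap ≈ 0.3. Next-largest (v1.2) is only ≈ 0.2.

v1.1, ≈ 0.3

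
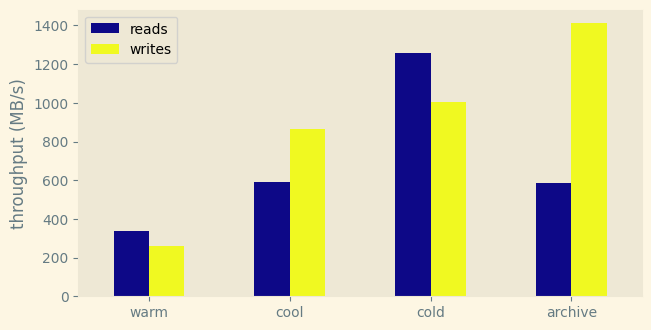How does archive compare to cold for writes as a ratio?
≈ 1.4×

archive ≈ 1400, cold ≈ 1000; 1400/1000 ≈ 1.4.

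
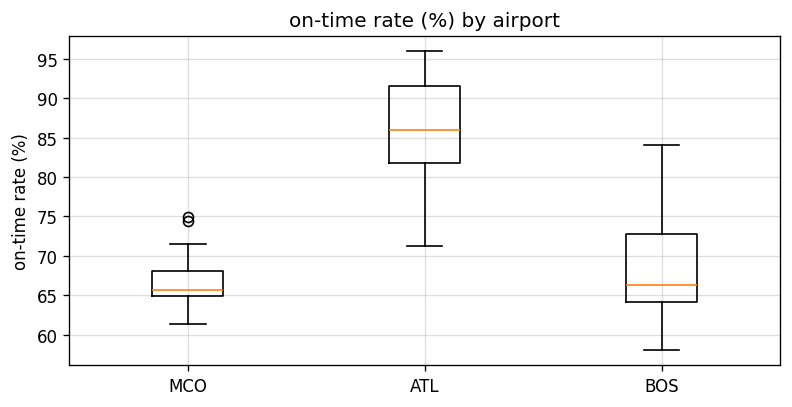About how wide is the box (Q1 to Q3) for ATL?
≈ 10

Q3 ≈ 92, Q1 ≈ 82; IQR ≈ 10.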